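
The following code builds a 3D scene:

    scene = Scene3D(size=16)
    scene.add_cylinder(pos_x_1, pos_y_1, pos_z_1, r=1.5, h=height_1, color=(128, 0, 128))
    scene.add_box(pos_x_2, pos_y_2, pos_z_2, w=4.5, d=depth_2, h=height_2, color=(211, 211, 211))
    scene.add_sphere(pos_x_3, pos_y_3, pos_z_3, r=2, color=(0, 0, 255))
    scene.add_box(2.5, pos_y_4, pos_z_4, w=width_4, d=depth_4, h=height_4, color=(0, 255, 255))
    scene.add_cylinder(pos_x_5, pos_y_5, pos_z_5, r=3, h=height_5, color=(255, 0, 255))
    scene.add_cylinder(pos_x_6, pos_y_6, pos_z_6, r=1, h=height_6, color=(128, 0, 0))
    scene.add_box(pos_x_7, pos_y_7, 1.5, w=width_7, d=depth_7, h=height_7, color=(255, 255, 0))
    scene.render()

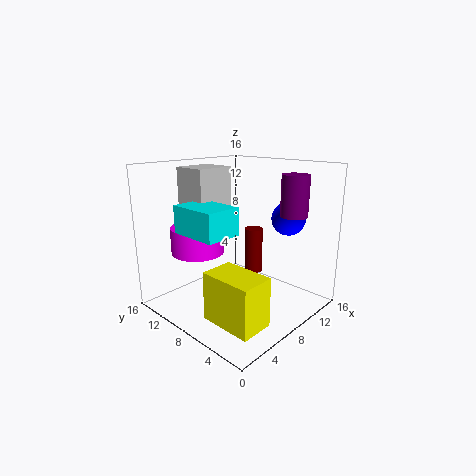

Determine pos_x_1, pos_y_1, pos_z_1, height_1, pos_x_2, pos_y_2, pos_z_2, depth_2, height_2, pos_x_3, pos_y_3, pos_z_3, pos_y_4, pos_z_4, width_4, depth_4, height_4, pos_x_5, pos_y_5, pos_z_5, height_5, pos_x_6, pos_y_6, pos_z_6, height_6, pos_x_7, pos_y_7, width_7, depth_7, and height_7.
pos_x_1 = 12; pos_y_1 = 3.5; pos_z_1 = 10.5; height_1 = 4.5; pos_x_2 = 5; pos_y_2 = 10.5; pos_z_2 = 11; depth_2 = 4; height_2 = 4.5; pos_x_3 = 14; pos_y_3 = 5.5; pos_z_3 = 9.5; pos_y_4 = 6.5; pos_z_4 = 9; width_4 = 4; depth_4 = 5.5; height_4 = 3; pos_x_5 = 5.5; pos_y_5 = 12; pos_z_5 = 6; height_5 = 3; pos_x_6 = 9.5; pos_y_6 = 7; pos_z_6 = 4; height_6 = 5; pos_x_7 = 1.5; pos_y_7 = 1; width_7 = 3.5; depth_7 = 5.5; height_7 = 5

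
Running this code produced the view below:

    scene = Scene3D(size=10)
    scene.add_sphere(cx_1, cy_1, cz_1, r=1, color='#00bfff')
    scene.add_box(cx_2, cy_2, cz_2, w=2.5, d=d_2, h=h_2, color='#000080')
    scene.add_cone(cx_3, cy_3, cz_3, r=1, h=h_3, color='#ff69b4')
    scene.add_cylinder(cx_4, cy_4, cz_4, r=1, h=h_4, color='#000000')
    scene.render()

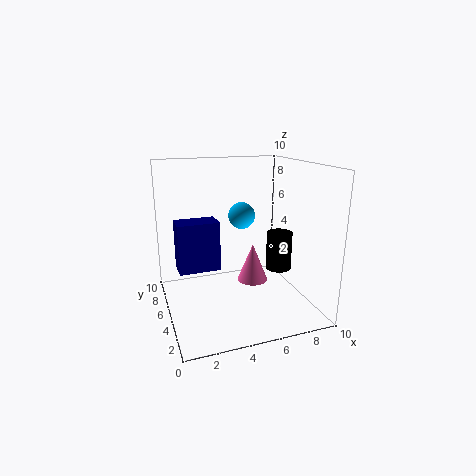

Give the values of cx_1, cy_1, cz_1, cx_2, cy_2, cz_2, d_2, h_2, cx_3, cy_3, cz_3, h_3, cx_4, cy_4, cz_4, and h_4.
cx_1 = 6, cy_1 = 7, cz_1 = 6, cx_2 = 0.5, cy_2 = 2.5, cz_2 = 4, d_2 = 1.5, h_2 = 3, cx_3 = 5.5, cy_3 = 3.5, cz_3 = 2.5, h_3 = 2.5, cx_4 = 9, cy_4 = 6.5, cz_4 = 1.5, h_4 = 3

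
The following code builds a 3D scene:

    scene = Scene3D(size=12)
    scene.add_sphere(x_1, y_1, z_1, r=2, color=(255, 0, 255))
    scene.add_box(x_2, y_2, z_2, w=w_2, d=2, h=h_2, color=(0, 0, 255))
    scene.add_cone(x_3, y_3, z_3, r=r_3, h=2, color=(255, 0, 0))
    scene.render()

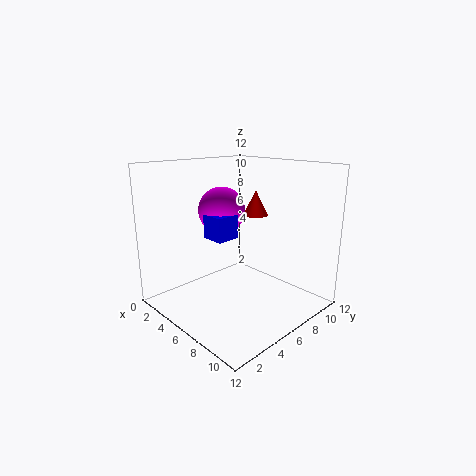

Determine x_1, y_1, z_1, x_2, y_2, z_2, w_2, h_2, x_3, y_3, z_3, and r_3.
x_1 = 4; y_1 = 6; z_1 = 8; x_2 = 4; y_2 = 4; z_2 = 6; w_2 = 2; h_2 = 2; x_3 = 7; y_3 = 7; z_3 = 8; r_3 = 1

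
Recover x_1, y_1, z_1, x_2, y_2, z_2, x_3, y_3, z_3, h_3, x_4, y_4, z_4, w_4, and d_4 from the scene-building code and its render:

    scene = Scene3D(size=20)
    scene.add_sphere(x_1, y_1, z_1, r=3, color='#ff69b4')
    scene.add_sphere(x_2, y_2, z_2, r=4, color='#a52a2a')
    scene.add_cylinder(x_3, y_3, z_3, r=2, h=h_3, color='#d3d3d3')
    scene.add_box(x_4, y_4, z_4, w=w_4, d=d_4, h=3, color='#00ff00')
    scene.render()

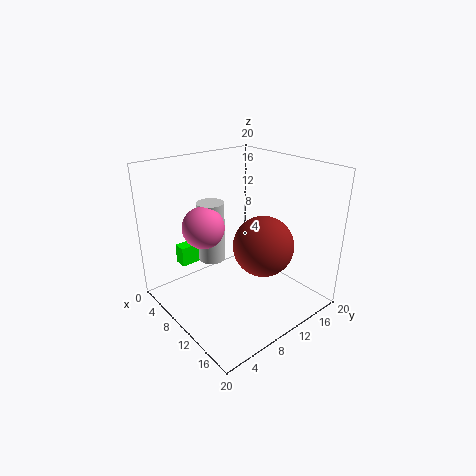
x_1 = 6; y_1 = 7; z_1 = 11; x_2 = 14; y_2 = 11; z_2 = 10; x_3 = 5; y_3 = 9; z_3 = 5; h_3 = 9; x_4 = 1; y_4 = 5; z_4 = 4; w_4 = 2; d_4 = 4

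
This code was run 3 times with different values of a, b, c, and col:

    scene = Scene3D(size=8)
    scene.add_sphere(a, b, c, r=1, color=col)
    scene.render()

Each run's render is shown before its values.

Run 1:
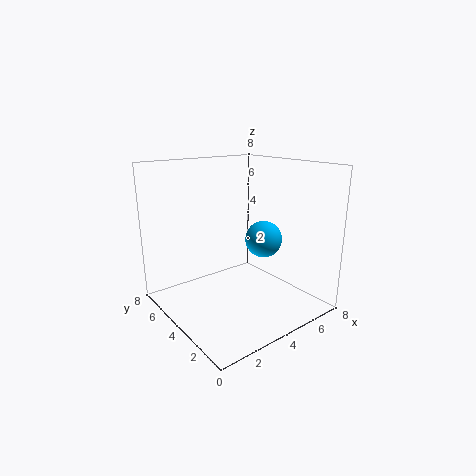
a = 5, b = 3, c = 4, col = 'deepskyblue'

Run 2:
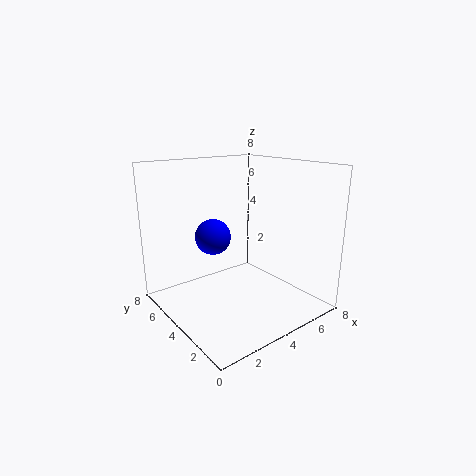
a = 3, b = 5, c = 4, col = 'blue'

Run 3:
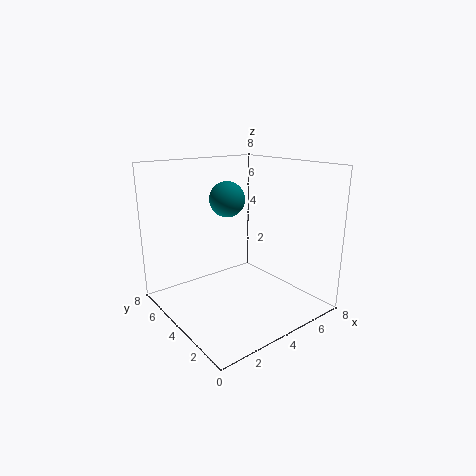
a = 4, b = 5, c = 6, col = 'teal'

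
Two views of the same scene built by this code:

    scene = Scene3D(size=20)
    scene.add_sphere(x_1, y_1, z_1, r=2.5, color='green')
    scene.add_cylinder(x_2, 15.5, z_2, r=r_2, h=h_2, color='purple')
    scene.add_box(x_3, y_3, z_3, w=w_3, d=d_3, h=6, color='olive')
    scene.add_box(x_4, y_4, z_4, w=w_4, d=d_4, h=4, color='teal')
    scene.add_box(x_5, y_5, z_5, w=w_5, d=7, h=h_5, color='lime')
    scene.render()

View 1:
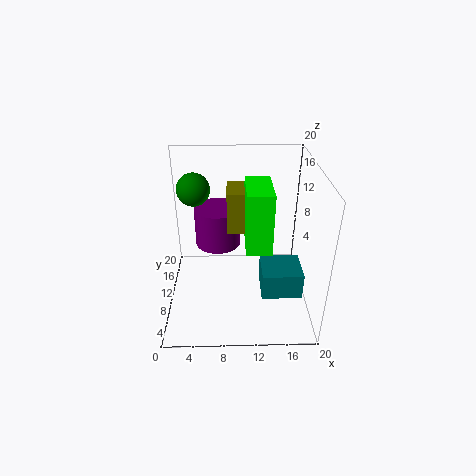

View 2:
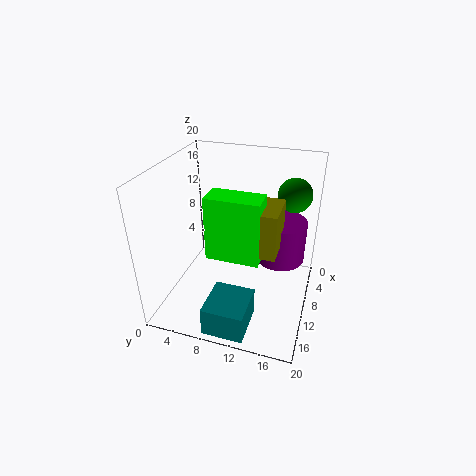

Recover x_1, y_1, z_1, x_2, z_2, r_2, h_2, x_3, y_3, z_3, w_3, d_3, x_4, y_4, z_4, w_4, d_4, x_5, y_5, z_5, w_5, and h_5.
x_1 = 3.5
y_1 = 16.5
z_1 = 14.5
x_2 = 7
z_2 = 6
r_2 = 3.5
h_2 = 6
x_3 = 8.5
y_3 = 11
z_3 = 10
w_3 = 5.5
d_3 = 5
x_4 = 13.5
y_4 = 8
z_4 = 0.5
w_4 = 6
d_4 = 5.5
x_5 = 11
y_5 = 7
z_5 = 9
w_5 = 3.5
h_5 = 8.5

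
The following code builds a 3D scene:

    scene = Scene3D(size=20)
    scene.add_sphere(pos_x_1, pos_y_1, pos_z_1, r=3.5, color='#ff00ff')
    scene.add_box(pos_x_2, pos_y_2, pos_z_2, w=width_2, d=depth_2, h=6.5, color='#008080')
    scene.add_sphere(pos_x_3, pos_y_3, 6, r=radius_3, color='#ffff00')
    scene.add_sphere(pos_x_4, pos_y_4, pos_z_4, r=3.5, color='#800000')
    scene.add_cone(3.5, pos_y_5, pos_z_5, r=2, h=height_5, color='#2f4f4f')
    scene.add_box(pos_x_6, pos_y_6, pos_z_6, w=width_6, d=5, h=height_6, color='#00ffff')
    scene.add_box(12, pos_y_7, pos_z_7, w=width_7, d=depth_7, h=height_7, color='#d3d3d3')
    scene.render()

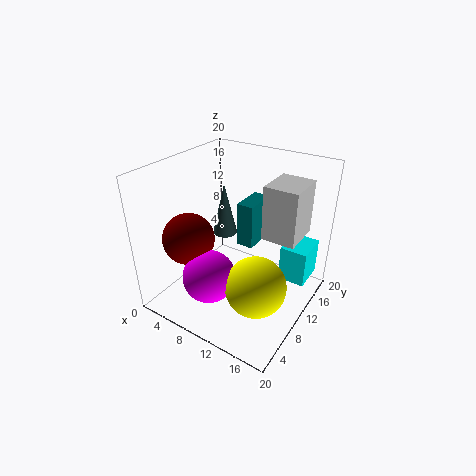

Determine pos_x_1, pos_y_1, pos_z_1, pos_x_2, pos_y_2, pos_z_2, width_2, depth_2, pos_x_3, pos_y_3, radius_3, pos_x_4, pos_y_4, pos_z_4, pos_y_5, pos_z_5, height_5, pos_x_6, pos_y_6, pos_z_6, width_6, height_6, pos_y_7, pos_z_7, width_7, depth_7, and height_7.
pos_x_1 = 9, pos_y_1 = 4.5, pos_z_1 = 6.5, pos_x_2 = 8.5, pos_y_2 = 12, pos_z_2 = 7.5, width_2 = 2.5, depth_2 = 5, pos_x_3 = 15, pos_y_3 = 6.5, radius_3 = 4, pos_x_4 = 5, pos_y_4 = 5.5, pos_z_4 = 10.5, pos_y_5 = 16, pos_z_5 = 6, height_5 = 8.5, pos_x_6 = 14.5, pos_y_6 = 14.5, pos_z_6 = 2, width_6 = 4, height_6 = 5.5, pos_y_7 = 13, pos_z_7 = 9, width_7 = 5, depth_7 = 6, height_7 = 8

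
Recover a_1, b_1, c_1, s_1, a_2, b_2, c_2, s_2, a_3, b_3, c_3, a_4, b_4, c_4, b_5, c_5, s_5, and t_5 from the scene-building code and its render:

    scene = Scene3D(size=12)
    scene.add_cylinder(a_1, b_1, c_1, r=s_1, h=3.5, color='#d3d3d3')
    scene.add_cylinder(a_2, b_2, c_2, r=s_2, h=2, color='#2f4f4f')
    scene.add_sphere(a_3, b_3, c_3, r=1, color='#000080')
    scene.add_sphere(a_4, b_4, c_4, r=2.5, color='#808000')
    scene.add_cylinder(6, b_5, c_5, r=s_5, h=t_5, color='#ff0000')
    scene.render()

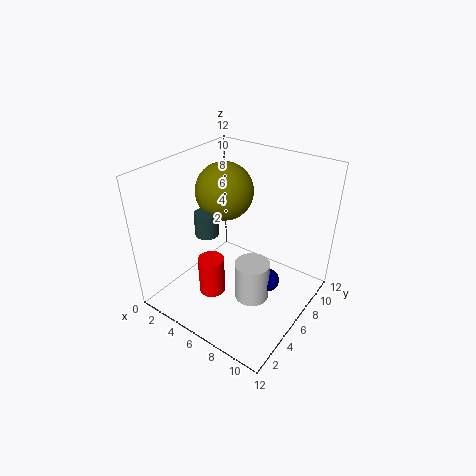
a_1 = 7.5, b_1 = 6, c_1 = 0.5, s_1 = 1.5, a_2 = 3.5, b_2 = 5, c_2 = 6, s_2 = 1, a_3 = 8.5, b_3 = 7, c_3 = 2, a_4 = 3.5, b_4 = 7.5, c_4 = 9, b_5 = 2.5, c_5 = 3, s_5 = 1, t_5 = 3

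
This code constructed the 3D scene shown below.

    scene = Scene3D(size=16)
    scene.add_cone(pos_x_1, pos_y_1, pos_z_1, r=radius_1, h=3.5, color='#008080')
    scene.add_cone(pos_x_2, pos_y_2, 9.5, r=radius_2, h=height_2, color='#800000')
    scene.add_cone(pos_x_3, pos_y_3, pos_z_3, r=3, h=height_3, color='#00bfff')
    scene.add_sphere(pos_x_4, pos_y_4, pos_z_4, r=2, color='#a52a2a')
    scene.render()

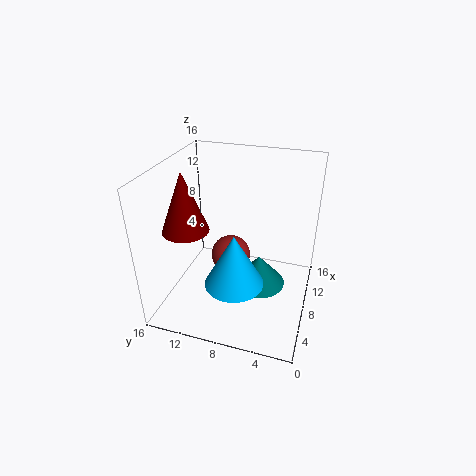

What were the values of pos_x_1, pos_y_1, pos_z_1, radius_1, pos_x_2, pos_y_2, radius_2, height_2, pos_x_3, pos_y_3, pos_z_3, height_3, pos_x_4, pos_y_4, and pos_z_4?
pos_x_1 = 8, pos_y_1 = 5.5, pos_z_1 = 2.5, radius_1 = 3, pos_x_2 = 5.5, pos_y_2 = 13, radius_2 = 2.5, height_2 = 6.5, pos_x_3 = 3.5, pos_y_3 = 7, pos_z_3 = 5.5, height_3 = 5.5, pos_x_4 = 5.5, pos_y_4 = 8, pos_z_4 = 7.5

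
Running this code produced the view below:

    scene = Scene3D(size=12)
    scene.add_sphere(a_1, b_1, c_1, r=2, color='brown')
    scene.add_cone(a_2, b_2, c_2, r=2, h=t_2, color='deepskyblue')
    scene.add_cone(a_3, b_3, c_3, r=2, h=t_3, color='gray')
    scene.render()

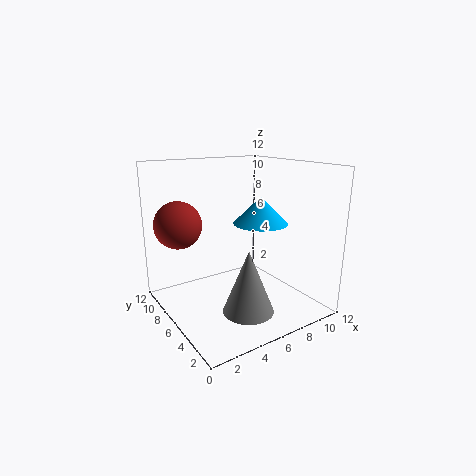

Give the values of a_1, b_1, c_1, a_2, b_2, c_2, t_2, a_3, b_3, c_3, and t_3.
a_1 = 2, b_1 = 9, c_1 = 7, a_2 = 6, b_2 = 3, c_2 = 8, t_2 = 2, a_3 = 5, b_3 = 3, c_3 = 1, t_3 = 5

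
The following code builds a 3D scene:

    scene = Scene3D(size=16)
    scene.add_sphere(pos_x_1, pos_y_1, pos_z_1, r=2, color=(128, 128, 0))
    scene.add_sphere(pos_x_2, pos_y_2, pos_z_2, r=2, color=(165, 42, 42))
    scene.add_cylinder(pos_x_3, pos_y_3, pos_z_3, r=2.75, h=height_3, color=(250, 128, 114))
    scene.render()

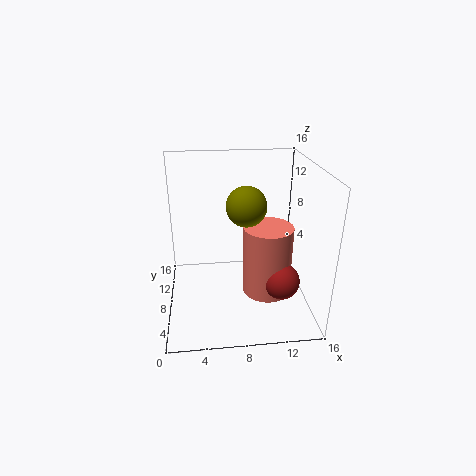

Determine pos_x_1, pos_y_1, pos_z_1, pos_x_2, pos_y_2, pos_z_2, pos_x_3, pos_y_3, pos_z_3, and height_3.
pos_x_1 = 8.5, pos_y_1 = 5.25, pos_z_1 = 12.75, pos_x_2 = 12.5, pos_y_2 = 5.25, pos_z_2 = 3.75, pos_x_3 = 11.25, pos_y_3 = 7.25, pos_z_3 = 1.5, height_3 = 8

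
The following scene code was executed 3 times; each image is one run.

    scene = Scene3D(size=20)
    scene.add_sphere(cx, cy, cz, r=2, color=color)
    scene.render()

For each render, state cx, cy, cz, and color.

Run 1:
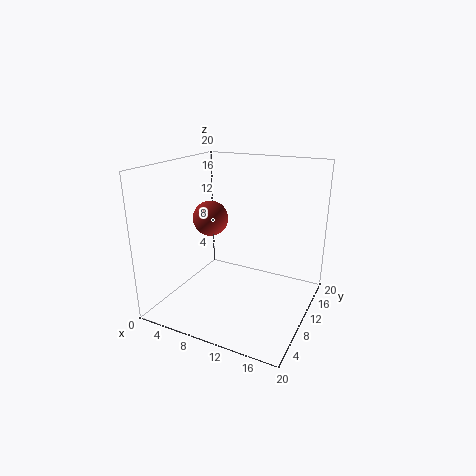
cx = 10, cy = 3, cz = 15, color = 'brown'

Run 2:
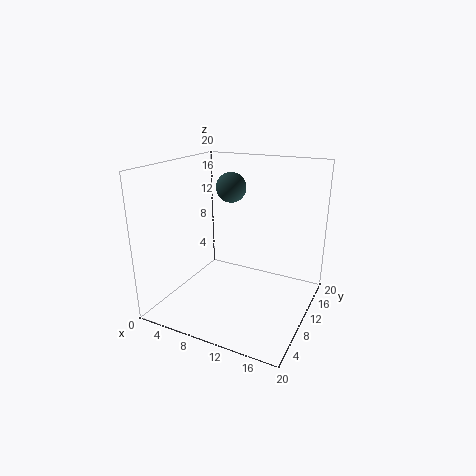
cx = 9, cy = 10, cz = 17, color = 'darkslategray'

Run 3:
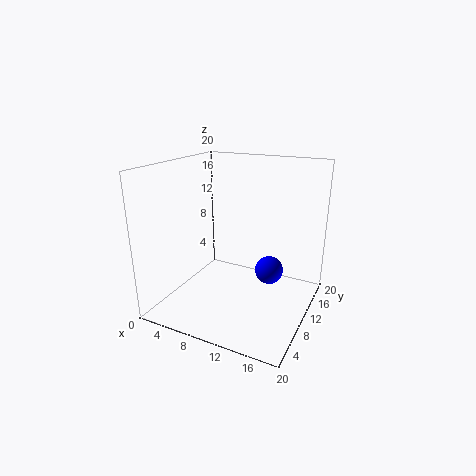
cx = 14, cy = 12, cz = 5, color = 'blue'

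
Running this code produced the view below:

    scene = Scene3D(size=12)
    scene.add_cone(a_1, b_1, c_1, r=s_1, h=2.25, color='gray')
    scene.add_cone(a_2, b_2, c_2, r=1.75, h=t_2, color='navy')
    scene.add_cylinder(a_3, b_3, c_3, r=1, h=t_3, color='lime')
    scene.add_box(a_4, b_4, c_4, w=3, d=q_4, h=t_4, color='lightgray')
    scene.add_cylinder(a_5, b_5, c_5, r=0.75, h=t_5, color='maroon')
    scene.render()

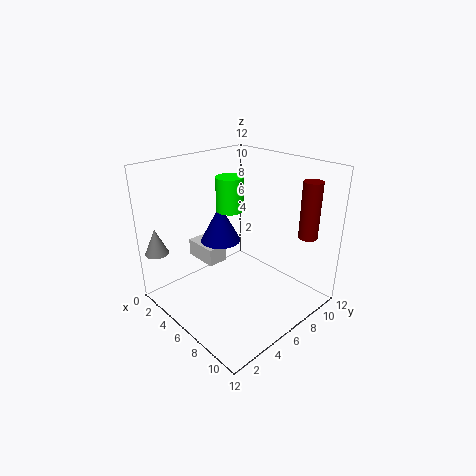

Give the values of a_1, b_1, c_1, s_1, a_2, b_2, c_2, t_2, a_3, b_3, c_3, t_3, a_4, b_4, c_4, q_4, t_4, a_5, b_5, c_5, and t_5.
a_1 = 1.25, b_1 = 1, c_1 = 4.5, s_1 = 1, a_2 = 3.75, b_2 = 6, c_2 = 5, t_2 = 3.25, a_3 = 7, b_3 = 4.25, c_3 = 9.25, t_3 = 2.5, a_4 = 1.75, b_4 = 4, c_4 = 3.5, q_4 = 1.75, t_4 = 1.5, a_5 = 10.75, b_5 = 9, c_5 = 6.75, t_5 = 4.5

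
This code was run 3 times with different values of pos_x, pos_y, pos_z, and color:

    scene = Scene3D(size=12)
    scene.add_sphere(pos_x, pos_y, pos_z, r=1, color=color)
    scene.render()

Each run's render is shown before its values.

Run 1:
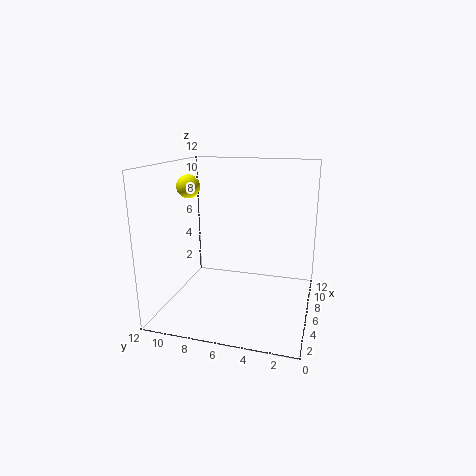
pos_x = 6.5; pos_y = 10.5; pos_z = 10; color = 'yellow'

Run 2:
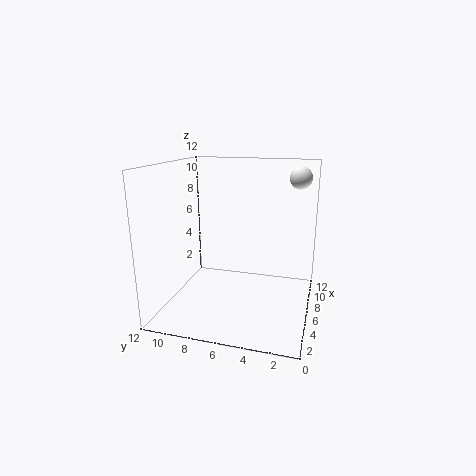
pos_x = 10.5; pos_y = 1.5; pos_z = 10.5; color = 'white'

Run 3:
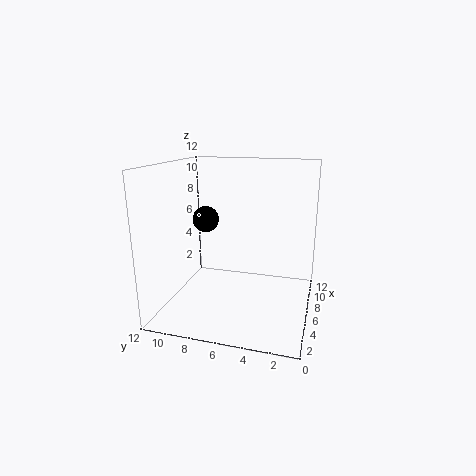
pos_x = 4; pos_y = 8; pos_z = 8; color = 'black'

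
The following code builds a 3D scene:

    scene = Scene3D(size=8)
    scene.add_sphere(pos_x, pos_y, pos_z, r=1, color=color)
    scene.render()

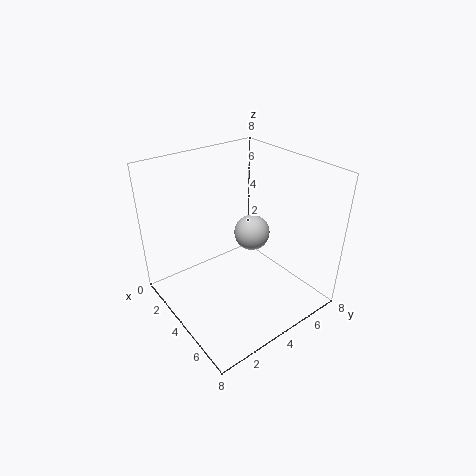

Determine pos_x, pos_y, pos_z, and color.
pos_x = 4
pos_y = 5
pos_z = 4
color = 'lightgray'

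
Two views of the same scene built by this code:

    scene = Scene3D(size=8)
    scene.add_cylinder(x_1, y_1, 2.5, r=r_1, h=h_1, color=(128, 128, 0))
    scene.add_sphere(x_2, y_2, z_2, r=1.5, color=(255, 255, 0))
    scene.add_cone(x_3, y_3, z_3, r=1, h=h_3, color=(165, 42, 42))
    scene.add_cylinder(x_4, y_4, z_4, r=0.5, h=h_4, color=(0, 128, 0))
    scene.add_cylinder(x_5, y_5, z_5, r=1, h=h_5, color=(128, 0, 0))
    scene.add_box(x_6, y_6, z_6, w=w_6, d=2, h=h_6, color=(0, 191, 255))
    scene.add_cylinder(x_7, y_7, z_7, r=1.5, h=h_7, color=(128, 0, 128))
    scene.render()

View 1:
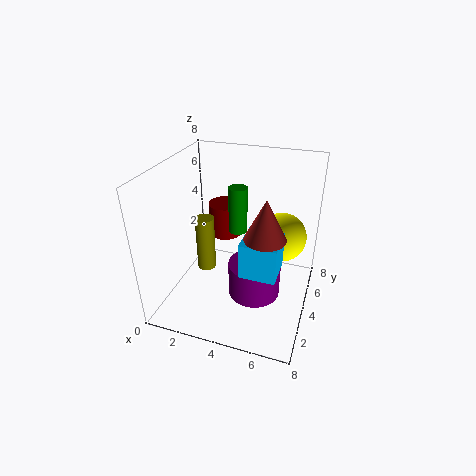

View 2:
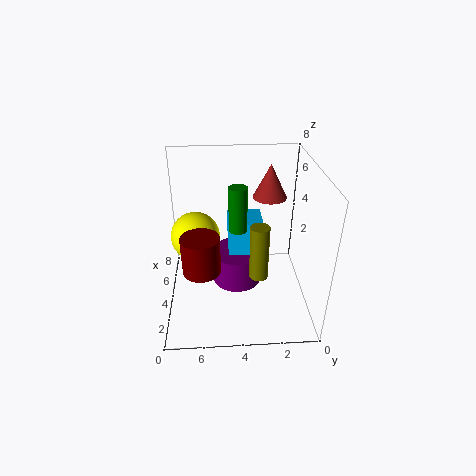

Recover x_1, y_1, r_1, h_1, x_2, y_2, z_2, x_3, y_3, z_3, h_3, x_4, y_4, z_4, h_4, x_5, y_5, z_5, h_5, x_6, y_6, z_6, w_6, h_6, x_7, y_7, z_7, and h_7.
x_1 = 2.5, y_1 = 3, r_1 = 0.5, h_1 = 3, x_2 = 6, y_2 = 6.5, z_2 = 3, x_3 = 6, y_3 = 2, z_3 = 5.5, h_3 = 2, x_4 = 4, y_4 = 4, z_4 = 4.5, h_4 = 2.5, x_5 = 2.5, y_5 = 6, z_5 = 3, h_5 = 2, x_6 = 4.5, y_6 = 2.5, z_6 = 2.5, w_6 = 2, h_6 = 2, x_7 = 5, y_7 = 4, z_7 = 0.5, h_7 = 2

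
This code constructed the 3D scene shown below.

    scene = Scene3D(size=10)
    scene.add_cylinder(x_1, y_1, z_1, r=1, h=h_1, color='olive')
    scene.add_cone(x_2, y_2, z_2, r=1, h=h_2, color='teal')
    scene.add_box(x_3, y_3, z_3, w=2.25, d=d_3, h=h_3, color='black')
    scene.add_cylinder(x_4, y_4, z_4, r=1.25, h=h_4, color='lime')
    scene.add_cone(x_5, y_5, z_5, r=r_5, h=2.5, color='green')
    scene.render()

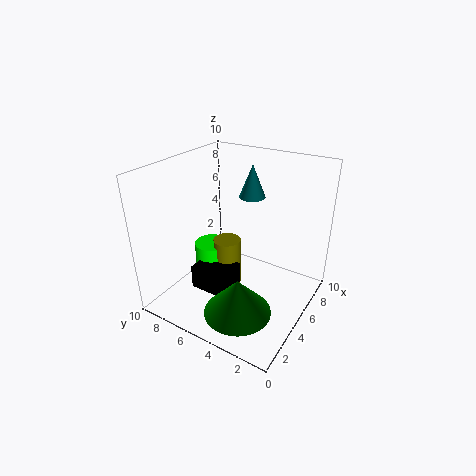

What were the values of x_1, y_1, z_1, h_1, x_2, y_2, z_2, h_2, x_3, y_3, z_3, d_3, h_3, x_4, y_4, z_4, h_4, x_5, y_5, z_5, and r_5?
x_1 = 5.5, y_1 = 6.25, z_1 = 0.5, h_1 = 3.75, x_2 = 8.25, y_2 = 5.75, z_2 = 6.75, h_2 = 2.5, x_3 = 3, y_3 = 5, z_3 = 1, d_3 = 2.75, h_3 = 1.75, x_4 = 5.25, y_4 = 7.5, z_4 = 1.25, h_4 = 2.5, x_5 = 2.5, y_5 = 3.5, z_5 = 1, r_5 = 2.25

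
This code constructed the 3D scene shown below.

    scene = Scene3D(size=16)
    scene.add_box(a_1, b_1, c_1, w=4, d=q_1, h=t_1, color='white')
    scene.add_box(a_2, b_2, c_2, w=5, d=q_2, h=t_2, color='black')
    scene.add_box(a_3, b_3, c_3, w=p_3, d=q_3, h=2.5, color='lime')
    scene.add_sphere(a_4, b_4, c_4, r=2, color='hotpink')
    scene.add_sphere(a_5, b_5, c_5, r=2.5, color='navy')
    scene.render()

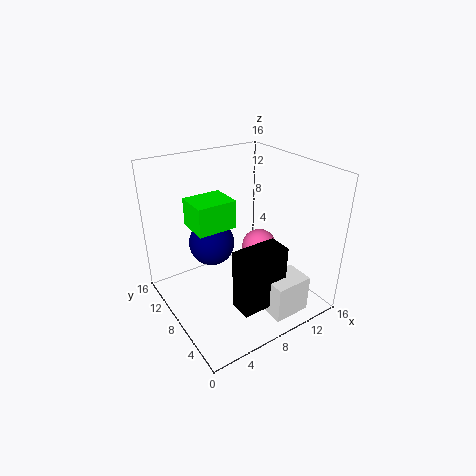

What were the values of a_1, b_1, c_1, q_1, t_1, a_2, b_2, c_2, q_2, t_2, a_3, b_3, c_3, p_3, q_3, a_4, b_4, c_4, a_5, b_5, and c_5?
a_1 = 8, b_1 = 0.5, c_1 = 1.5, q_1 = 3, t_1 = 4, a_2 = 5, b_2 = 2, c_2 = 2.5, q_2 = 2.5, t_2 = 6.5, a_3 = 1, b_3 = 3, c_3 = 12.5, p_3 = 3.5, q_3 = 3, a_4 = 11, b_4 = 8, c_4 = 6, a_5 = 5.5, b_5 = 9.5, c_5 = 7.5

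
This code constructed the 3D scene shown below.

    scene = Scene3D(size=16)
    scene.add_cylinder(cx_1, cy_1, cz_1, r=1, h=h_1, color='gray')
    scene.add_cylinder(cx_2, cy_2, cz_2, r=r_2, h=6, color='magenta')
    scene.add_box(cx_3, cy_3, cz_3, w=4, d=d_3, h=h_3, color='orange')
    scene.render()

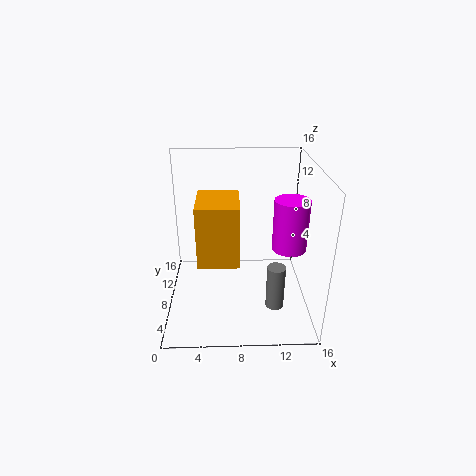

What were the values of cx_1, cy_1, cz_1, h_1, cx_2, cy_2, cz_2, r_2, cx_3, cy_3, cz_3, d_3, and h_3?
cx_1 = 12
cy_1 = 5
cz_1 = 1
h_1 = 5
cx_2 = 14
cy_2 = 9
cz_2 = 6
r_2 = 2
cx_3 = 4
cy_3 = 2
cz_3 = 8
d_3 = 5
h_3 = 6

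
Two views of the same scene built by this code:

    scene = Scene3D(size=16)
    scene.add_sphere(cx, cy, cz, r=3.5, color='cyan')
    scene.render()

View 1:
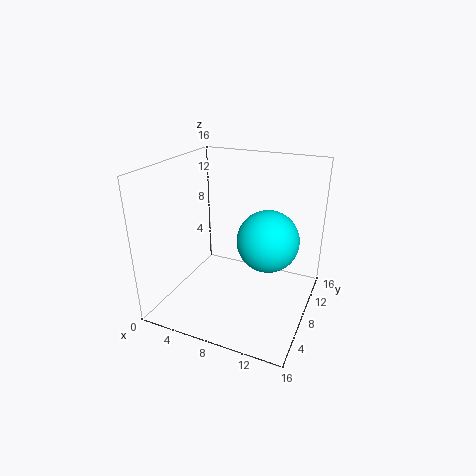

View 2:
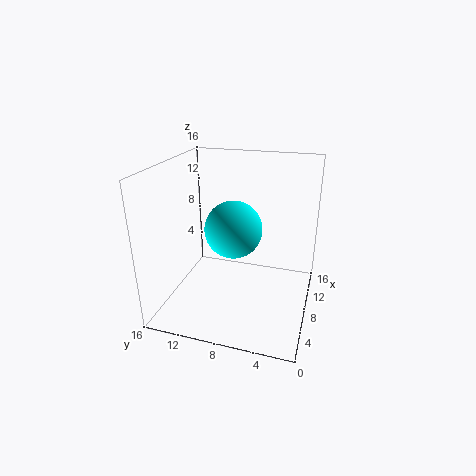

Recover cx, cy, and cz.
cx = 11
cy = 9.5
cz = 7.5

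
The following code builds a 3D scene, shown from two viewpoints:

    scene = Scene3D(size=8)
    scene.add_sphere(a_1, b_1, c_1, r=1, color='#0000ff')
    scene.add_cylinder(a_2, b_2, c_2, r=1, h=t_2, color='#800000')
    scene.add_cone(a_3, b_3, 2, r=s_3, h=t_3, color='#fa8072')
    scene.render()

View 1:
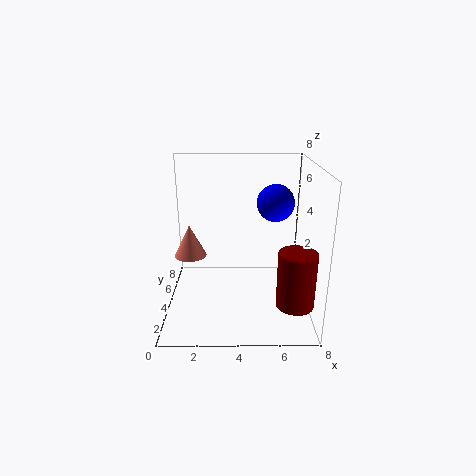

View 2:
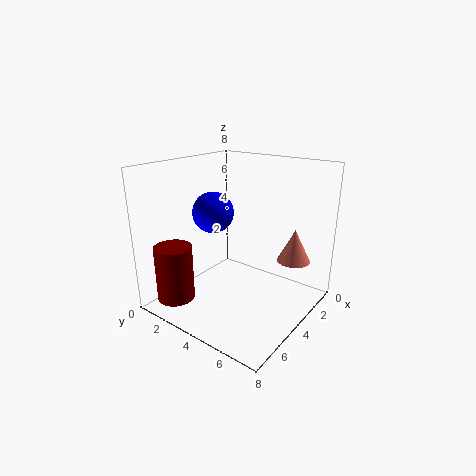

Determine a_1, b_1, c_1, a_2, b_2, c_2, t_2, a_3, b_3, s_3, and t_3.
a_1 = 6
b_1 = 4
c_1 = 6
a_2 = 7
b_2 = 2
c_2 = 1
t_2 = 3
a_3 = 1
b_3 = 6
s_3 = 1
t_3 = 2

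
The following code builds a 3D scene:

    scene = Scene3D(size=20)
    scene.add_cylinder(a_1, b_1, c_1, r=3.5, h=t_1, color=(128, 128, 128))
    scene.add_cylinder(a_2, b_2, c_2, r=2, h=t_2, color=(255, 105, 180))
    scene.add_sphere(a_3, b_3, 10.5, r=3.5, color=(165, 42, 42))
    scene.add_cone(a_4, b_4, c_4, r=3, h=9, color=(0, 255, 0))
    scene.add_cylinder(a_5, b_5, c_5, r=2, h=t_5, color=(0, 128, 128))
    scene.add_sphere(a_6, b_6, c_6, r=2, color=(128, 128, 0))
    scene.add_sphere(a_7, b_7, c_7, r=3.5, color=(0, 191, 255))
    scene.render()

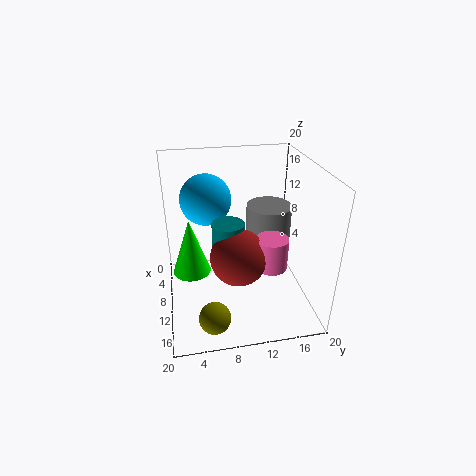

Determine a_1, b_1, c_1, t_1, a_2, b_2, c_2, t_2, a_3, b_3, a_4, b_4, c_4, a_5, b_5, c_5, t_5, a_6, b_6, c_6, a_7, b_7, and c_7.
a_1 = 4.5; b_1 = 16; c_1 = 3; t_1 = 9; a_2 = 16; b_2 = 13; c_2 = 9; t_2 = 4; a_3 = 15.5; b_3 = 9; a_4 = 4.5; b_4 = 3.5; c_4 = 1.5; a_5 = 14; b_5 = 8; c_5 = 9.5; t_5 = 5; a_6 = 18; b_6 = 5.5; c_6 = 3.5; a_7 = 7.5; b_7 = 6; c_7 = 15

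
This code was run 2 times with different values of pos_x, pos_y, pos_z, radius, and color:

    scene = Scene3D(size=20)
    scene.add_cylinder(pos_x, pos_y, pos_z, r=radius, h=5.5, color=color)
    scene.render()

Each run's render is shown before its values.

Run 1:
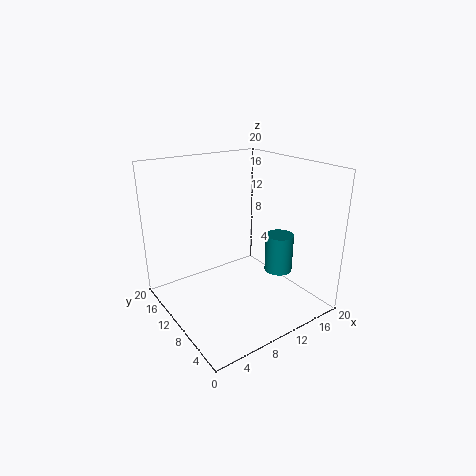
pos_x = 15.5
pos_y = 7.5
pos_z = 4.5
radius = 2
color = 'teal'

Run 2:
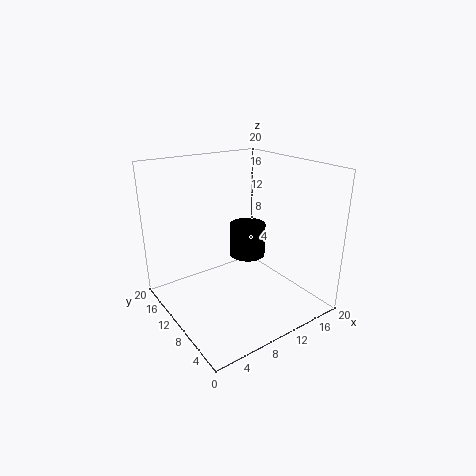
pos_x = 16.5
pos_y = 16.5
pos_z = 3
radius = 3
color = 'black'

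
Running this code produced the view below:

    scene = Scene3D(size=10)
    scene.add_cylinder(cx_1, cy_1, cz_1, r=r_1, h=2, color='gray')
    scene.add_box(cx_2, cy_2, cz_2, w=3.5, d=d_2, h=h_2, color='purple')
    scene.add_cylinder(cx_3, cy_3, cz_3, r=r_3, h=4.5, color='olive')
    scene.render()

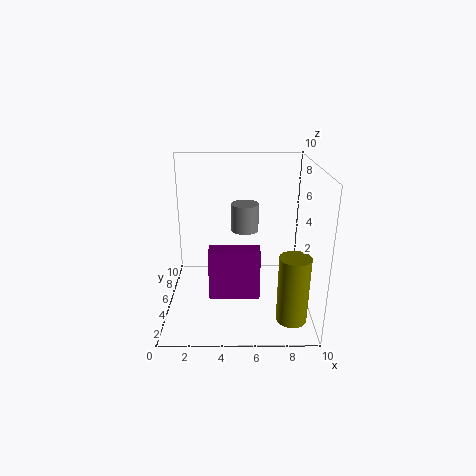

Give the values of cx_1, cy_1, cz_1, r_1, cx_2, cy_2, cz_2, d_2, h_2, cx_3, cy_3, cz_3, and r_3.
cx_1 = 5.5
cy_1 = 6.5
cz_1 = 5
r_1 = 1
cx_2 = 3
cy_2 = 3.5
cz_2 = 1
d_2 = 1.5
h_2 = 3.5
cx_3 = 8.5
cy_3 = 2
cz_3 = 0.5
r_3 = 1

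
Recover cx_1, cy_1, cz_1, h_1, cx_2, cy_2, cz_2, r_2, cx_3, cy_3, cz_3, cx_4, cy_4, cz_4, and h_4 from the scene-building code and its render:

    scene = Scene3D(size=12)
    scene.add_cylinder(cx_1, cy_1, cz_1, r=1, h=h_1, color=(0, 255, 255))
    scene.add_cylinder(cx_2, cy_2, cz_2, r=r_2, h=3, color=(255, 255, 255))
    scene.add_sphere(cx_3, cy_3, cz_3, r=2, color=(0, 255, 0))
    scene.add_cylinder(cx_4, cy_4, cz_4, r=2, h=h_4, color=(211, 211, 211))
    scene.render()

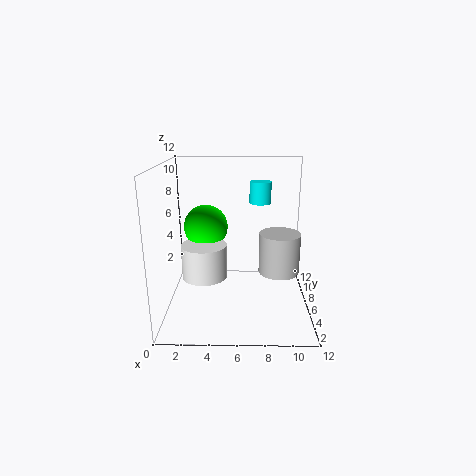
cx_1 = 8
cy_1 = 10
cz_1 = 8
h_1 = 2
cx_2 = 3
cy_2 = 7
cz_2 = 2
r_2 = 2
cx_3 = 3
cy_3 = 9
cz_3 = 6
cx_4 = 10
cy_4 = 10
cz_4 = 1
h_4 = 4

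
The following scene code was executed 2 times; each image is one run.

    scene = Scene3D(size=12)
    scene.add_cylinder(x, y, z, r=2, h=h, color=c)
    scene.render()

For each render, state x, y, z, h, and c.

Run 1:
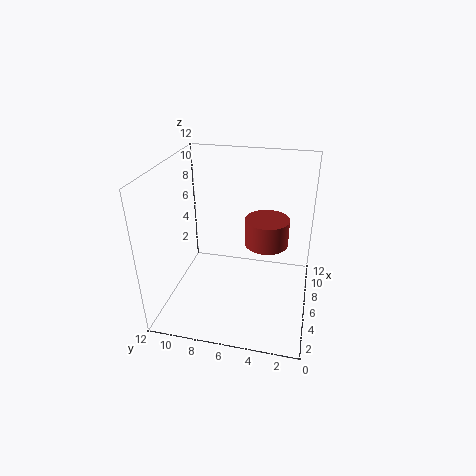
x = 9
y = 4
z = 4
h = 2.5
c = 'brown'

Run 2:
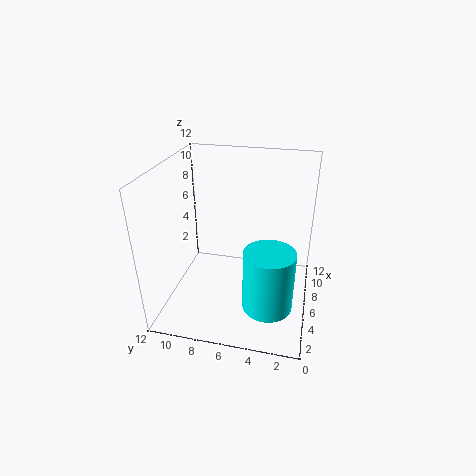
x = 3.5
y = 3
z = 1.5
h = 5
c = 'cyan'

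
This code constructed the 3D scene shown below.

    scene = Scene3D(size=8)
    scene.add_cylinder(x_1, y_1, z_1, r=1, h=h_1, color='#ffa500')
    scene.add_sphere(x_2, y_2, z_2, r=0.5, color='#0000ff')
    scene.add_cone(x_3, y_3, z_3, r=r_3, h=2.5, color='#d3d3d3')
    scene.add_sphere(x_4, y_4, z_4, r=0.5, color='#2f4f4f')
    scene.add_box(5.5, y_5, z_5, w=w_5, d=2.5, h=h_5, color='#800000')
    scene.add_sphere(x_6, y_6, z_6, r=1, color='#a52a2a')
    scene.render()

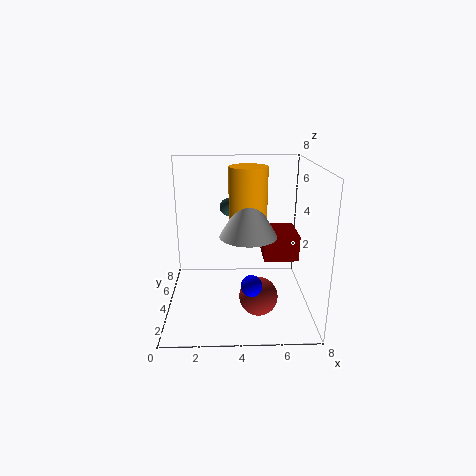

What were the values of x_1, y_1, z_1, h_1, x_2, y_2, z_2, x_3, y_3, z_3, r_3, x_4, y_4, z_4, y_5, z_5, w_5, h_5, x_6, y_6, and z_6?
x_1 = 4.5; y_1 = 3.5; z_1 = 5; h_1 = 3; x_2 = 4.5; y_2 = 0.5; z_2 = 3; x_3 = 4.5; y_3 = 3; z_3 = 4.5; r_3 = 1.5; x_4 = 3.5; y_4 = 5; z_4 = 5.5; y_5 = 4; z_5 = 2.5; w_5 = 2; h_5 = 1.5; x_6 = 5; y_6 = 2; z_6 = 1.5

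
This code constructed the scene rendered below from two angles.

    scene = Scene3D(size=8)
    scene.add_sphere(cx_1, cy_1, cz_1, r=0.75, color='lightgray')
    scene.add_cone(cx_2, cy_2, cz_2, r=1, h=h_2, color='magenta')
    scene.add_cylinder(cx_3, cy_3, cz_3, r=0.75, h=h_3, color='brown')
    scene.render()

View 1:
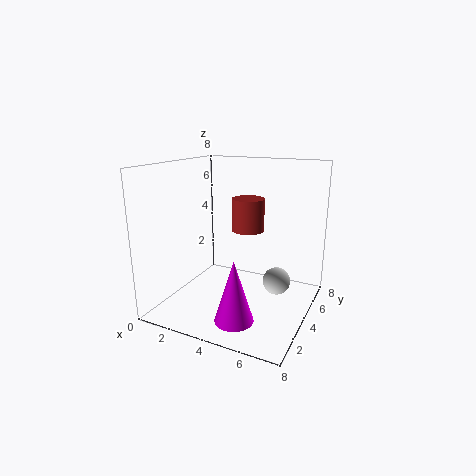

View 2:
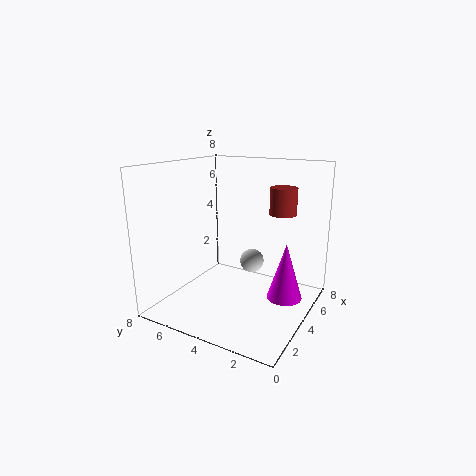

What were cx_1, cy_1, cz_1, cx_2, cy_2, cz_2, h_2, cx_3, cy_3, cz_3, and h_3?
cx_1 = 6.25; cy_1 = 4.25; cz_1 = 1.75; cx_2 = 5; cy_2 = 1.5; cz_2 = 0.5; h_2 = 3.25; cx_3 = 5.5; cy_3 = 2; cz_3 = 5.25; h_3 = 1.5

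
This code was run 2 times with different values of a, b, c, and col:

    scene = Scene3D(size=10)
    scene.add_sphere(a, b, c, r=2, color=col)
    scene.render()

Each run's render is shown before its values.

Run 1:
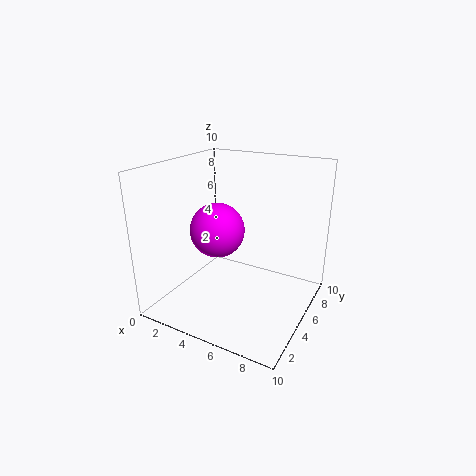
a = 3
b = 5.5
c = 5
col = 'magenta'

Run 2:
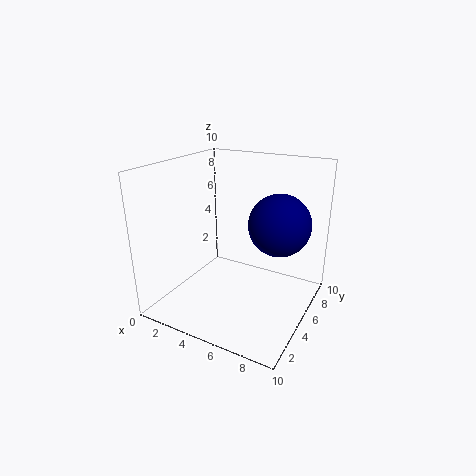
a = 8
b = 5
c = 6.5
col = 'navy'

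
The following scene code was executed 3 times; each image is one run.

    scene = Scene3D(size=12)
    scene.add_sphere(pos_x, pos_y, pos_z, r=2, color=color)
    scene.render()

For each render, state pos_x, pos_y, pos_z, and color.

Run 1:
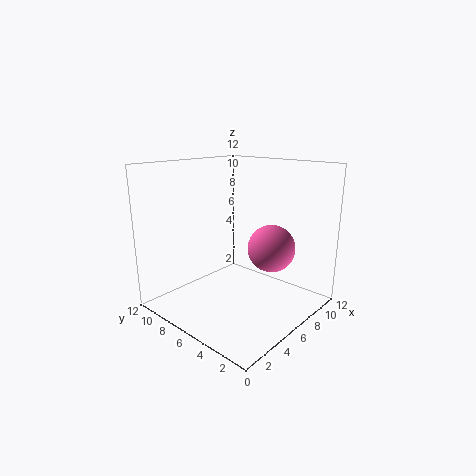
pos_x = 8, pos_y = 4, pos_z = 5, color = 'hotpink'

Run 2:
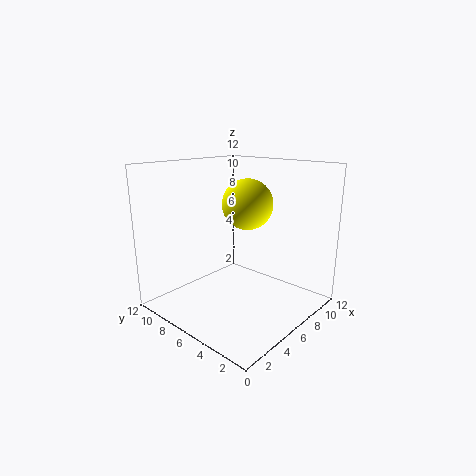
pos_x = 6, pos_y = 5, pos_z = 9, color = 'yellow'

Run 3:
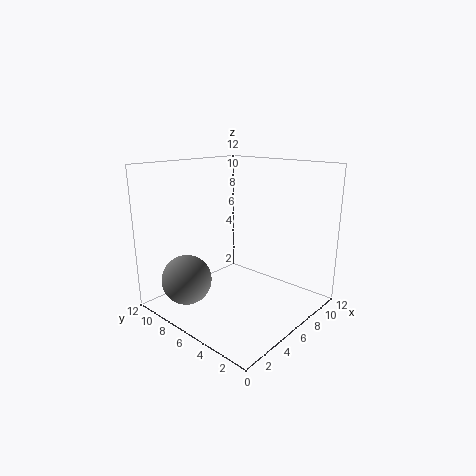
pos_x = 2, pos_y = 8, pos_z = 3, color = 'gray'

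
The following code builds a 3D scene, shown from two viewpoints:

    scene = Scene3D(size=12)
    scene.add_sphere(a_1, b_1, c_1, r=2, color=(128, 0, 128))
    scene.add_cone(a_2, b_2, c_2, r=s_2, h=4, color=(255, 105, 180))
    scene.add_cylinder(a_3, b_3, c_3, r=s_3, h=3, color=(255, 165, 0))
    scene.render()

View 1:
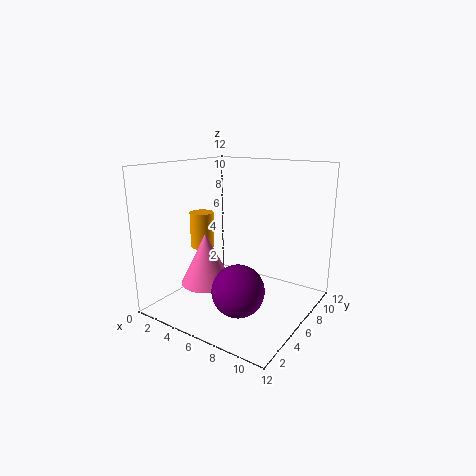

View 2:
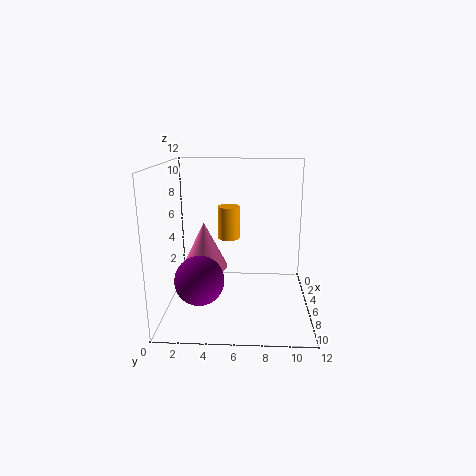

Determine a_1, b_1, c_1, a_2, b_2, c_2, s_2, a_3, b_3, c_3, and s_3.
a_1 = 8
b_1 = 3
c_1 = 3
a_2 = 5
b_2 = 3
c_2 = 3
s_2 = 2
a_3 = 3
b_3 = 5
c_3 = 5
s_3 = 1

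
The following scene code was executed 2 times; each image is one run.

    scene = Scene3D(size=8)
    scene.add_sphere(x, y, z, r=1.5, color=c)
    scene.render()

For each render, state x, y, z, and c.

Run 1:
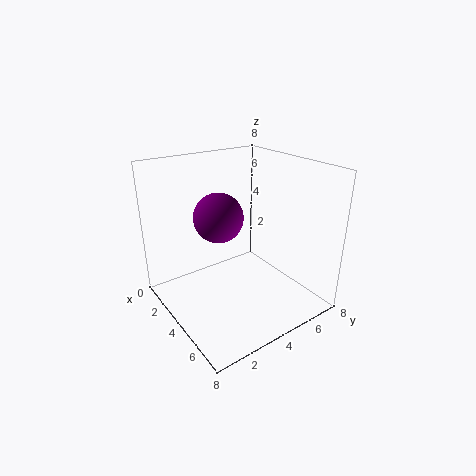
x = 2
y = 4
z = 4.5
c = 'purple'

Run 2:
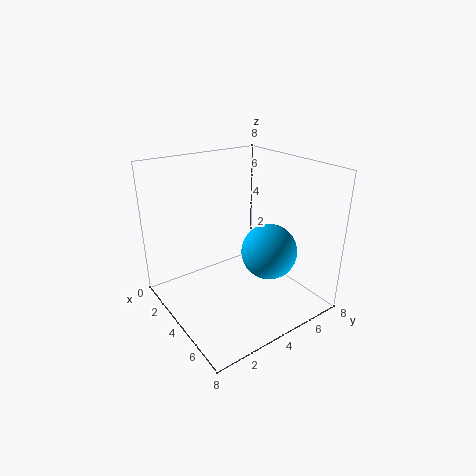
x = 5.5
y = 5
z = 3.5
c = 'deepskyblue'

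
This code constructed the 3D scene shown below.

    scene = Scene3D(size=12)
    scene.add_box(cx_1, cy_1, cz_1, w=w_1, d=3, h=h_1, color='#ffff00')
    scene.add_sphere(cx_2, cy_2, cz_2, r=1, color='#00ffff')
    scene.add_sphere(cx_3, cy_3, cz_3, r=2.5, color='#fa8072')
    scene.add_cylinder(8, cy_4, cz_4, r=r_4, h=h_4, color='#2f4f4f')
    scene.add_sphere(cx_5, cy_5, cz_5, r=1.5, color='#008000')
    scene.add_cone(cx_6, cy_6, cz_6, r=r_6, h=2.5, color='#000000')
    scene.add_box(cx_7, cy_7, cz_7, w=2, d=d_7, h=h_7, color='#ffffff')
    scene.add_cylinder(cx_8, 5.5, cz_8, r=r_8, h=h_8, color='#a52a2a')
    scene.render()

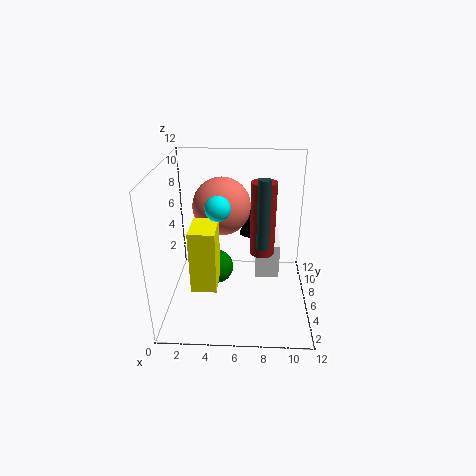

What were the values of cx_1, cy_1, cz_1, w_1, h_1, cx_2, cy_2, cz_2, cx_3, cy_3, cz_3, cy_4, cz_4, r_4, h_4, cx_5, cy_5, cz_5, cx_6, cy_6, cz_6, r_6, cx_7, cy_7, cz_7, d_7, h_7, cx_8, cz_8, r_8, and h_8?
cx_1 = 2.5
cy_1 = 2.5
cz_1 = 3
w_1 = 2
h_1 = 5
cx_2 = 4.5
cy_2 = 5
cz_2 = 9
cx_3 = 4.5
cy_3 = 8
cz_3 = 8
cy_4 = 4.5
cz_4 = 6
r_4 = 0.5
h_4 = 5.5
cx_5 = 4
cy_5 = 7
cz_5 = 2.5
cx_6 = 7
cy_6 = 9
cz_6 = 5
r_6 = 1
cx_7 = 7.5
cy_7 = 5.5
cz_7 = 2.5
d_7 = 3.5
h_7 = 3
cx_8 = 8
cz_8 = 5
r_8 = 1
h_8 = 6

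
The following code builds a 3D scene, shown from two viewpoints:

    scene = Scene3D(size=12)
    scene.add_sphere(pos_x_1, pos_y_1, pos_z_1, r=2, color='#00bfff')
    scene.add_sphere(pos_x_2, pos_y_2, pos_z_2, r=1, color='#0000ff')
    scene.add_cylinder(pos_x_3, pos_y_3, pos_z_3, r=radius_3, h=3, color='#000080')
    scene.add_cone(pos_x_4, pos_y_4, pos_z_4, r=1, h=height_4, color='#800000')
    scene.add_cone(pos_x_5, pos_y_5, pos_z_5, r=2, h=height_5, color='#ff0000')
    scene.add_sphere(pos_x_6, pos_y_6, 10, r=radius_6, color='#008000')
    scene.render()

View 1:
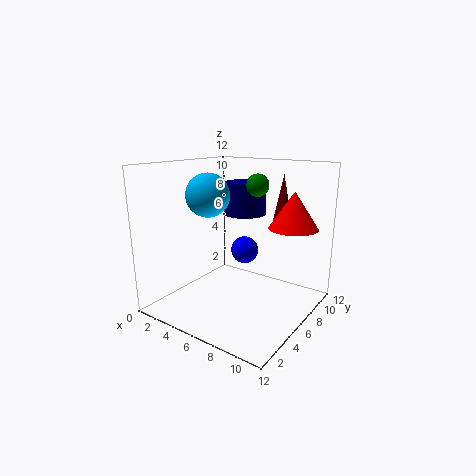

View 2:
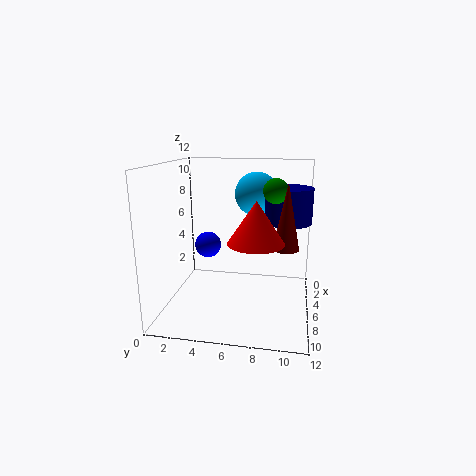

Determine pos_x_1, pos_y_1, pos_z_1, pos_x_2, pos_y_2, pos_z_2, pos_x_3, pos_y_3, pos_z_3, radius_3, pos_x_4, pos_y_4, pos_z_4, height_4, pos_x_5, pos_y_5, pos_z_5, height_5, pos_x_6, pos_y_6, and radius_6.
pos_x_1 = 2; pos_y_1 = 7; pos_z_1 = 9; pos_x_2 = 8; pos_y_2 = 4; pos_z_2 = 6; pos_x_3 = 4; pos_y_3 = 10; pos_z_3 = 7; radius_3 = 2; pos_x_4 = 8; pos_y_4 = 10; pos_z_4 = 6; height_4 = 5; pos_x_5 = 10; pos_y_5 = 8; pos_z_5 = 7; height_5 = 3; pos_x_6 = 6; pos_y_6 = 9; radius_6 = 1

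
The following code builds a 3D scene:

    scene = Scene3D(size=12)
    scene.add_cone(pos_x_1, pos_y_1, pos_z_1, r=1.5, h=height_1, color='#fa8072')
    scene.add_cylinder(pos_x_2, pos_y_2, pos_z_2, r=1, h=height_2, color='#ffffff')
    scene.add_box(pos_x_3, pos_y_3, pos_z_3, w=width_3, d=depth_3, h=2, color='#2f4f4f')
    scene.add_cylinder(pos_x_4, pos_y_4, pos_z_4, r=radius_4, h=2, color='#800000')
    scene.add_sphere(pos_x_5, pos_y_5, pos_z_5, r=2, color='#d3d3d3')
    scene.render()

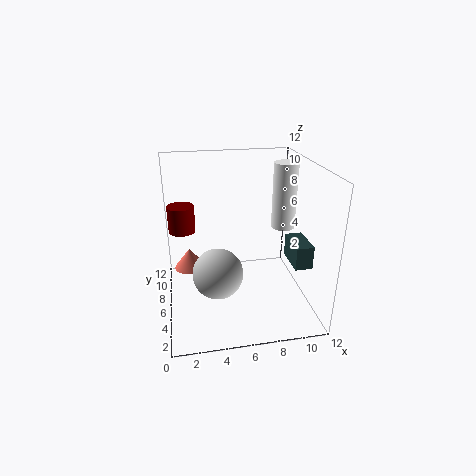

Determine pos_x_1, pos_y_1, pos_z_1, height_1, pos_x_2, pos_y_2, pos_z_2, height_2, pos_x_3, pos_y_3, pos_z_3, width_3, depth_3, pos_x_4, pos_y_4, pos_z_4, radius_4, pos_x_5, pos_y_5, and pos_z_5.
pos_x_1 = 2
pos_y_1 = 10.5
pos_z_1 = 1
height_1 = 2
pos_x_2 = 10
pos_y_2 = 6.5
pos_z_2 = 6.5
height_2 = 5.5
pos_x_3 = 10.5
pos_y_3 = 4
pos_z_3 = 3.5
width_3 = 1.5
depth_3 = 3
pos_x_4 = 1.5
pos_y_4 = 5
pos_z_4 = 7.5
radius_4 = 1
pos_x_5 = 4
pos_y_5 = 4
pos_z_5 = 4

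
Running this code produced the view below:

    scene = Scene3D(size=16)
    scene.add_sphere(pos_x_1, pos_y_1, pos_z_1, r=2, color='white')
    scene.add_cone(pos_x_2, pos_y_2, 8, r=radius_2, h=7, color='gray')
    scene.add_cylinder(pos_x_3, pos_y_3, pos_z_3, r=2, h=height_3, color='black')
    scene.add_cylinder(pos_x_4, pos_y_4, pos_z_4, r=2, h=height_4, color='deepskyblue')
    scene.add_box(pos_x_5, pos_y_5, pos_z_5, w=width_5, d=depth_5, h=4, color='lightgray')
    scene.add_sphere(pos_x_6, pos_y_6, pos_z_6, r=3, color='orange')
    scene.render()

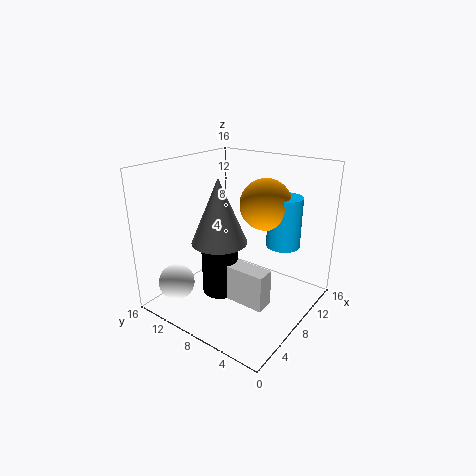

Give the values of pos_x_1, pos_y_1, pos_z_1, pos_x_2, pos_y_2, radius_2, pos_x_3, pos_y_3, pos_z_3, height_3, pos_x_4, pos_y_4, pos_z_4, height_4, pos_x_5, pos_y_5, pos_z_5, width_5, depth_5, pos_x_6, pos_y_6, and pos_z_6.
pos_x_1 = 3; pos_y_1 = 13; pos_z_1 = 3; pos_x_2 = 6; pos_y_2 = 9; radius_2 = 3; pos_x_3 = 6; pos_y_3 = 9; pos_z_3 = 2; height_3 = 7; pos_x_4 = 13; pos_y_4 = 5; pos_z_4 = 6; height_4 = 6; pos_x_5 = 5; pos_y_5 = 3; pos_z_5 = 2; width_5 = 2; depth_5 = 5; pos_x_6 = 12; pos_y_6 = 7; pos_z_6 = 11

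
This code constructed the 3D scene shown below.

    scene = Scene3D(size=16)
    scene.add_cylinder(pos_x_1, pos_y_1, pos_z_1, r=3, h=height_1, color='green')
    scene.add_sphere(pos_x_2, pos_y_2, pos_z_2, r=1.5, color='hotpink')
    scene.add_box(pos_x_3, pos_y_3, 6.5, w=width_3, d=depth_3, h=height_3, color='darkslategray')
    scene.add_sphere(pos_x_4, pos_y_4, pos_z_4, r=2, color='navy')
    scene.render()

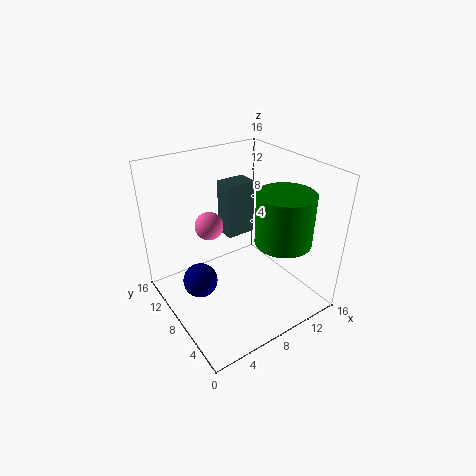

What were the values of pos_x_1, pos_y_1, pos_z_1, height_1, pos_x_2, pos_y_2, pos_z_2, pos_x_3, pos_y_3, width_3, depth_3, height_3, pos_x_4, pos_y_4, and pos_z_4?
pos_x_1 = 11; pos_y_1 = 4; pos_z_1 = 8.5; height_1 = 5.5; pos_x_2 = 5; pos_y_2 = 9; pos_z_2 = 10; pos_x_3 = 8.5; pos_y_3 = 10.5; width_3 = 3.5; depth_3 = 2.5; height_3 = 6.5; pos_x_4 = 4; pos_y_4 = 10; pos_z_4 = 2.5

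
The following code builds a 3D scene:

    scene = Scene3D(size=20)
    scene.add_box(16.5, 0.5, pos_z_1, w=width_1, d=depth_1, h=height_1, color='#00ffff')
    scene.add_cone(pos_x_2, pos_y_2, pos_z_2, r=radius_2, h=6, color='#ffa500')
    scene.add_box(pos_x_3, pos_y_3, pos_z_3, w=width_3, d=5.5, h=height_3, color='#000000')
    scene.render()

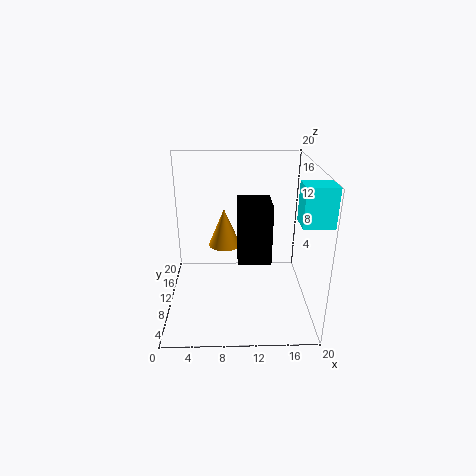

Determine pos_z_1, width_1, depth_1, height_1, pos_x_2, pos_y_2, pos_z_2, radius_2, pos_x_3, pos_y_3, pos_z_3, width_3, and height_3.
pos_z_1 = 15.5
width_1 = 3.5
depth_1 = 3
height_1 = 4.5
pos_x_2 = 8
pos_y_2 = 16
pos_z_2 = 6
radius_2 = 2.5
pos_x_3 = 10
pos_y_3 = 11
pos_z_3 = 5
width_3 = 5
height_3 = 9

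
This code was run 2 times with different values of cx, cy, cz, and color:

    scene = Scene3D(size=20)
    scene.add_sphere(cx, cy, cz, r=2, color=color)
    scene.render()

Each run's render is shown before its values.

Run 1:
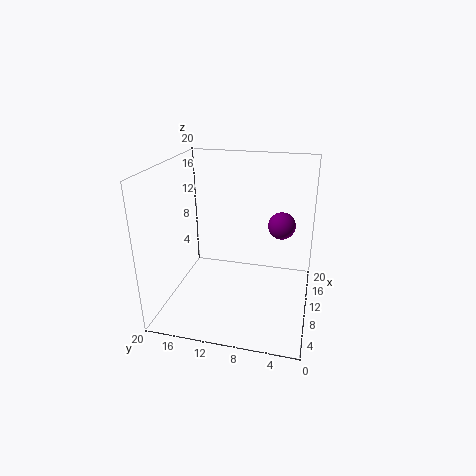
cx = 14.5; cy = 4.5; cz = 10.5; color = 'purple'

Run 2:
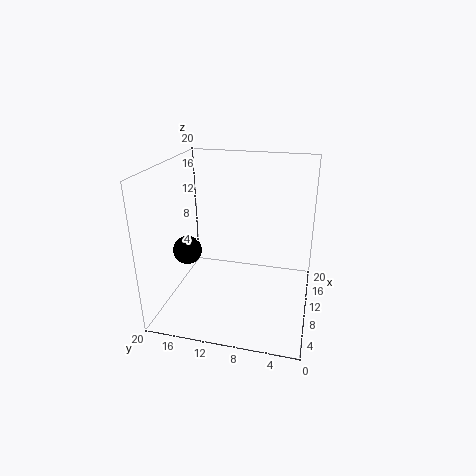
cx = 8.5; cy = 17; cz = 8; color = 'black'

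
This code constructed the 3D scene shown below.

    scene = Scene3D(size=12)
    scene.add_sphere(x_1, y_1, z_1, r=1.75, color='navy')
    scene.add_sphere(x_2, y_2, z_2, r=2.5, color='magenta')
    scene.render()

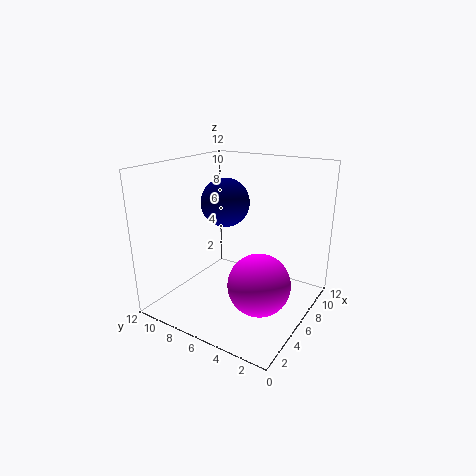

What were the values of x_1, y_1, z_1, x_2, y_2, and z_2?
x_1 = 3.5
y_1 = 5.5
z_1 = 9.75
x_2 = 4.75
y_2 = 3.25
z_2 = 3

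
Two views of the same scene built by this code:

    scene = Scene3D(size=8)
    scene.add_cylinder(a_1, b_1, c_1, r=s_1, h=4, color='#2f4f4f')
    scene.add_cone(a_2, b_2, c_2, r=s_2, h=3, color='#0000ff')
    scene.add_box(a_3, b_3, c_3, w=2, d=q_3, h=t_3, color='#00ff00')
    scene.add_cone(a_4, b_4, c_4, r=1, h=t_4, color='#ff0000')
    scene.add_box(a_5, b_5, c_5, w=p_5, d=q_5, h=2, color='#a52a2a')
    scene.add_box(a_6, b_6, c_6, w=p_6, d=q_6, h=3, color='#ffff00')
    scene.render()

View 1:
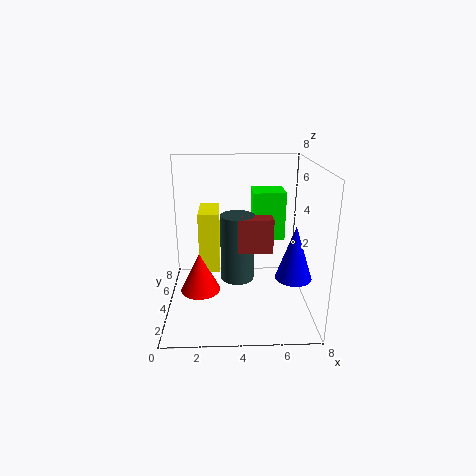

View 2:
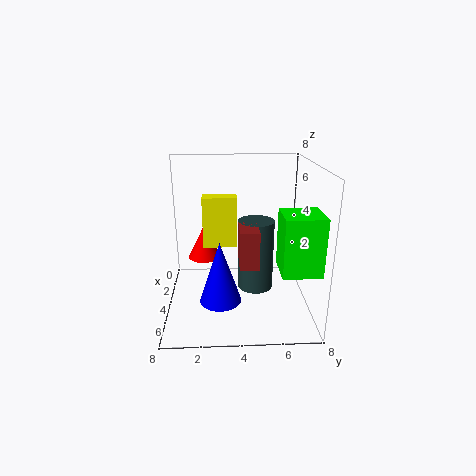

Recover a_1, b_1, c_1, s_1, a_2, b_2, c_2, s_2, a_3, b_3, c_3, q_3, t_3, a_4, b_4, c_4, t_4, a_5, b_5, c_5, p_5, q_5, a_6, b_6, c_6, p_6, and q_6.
a_1 = 4
b_1 = 5
c_1 = 1
s_1 = 1
a_2 = 7
b_2 = 3
c_2 = 2
s_2 = 1
a_3 = 5
b_3 = 6
c_3 = 3
q_3 = 2
t_3 = 3
a_4 = 2
b_4 = 2
c_4 = 2
t_4 = 2
a_5 = 4
b_5 = 4
c_5 = 3
p_5 = 2
q_5 = 1
a_6 = 2
b_6 = 2
c_6 = 3
p_6 = 1
q_6 = 2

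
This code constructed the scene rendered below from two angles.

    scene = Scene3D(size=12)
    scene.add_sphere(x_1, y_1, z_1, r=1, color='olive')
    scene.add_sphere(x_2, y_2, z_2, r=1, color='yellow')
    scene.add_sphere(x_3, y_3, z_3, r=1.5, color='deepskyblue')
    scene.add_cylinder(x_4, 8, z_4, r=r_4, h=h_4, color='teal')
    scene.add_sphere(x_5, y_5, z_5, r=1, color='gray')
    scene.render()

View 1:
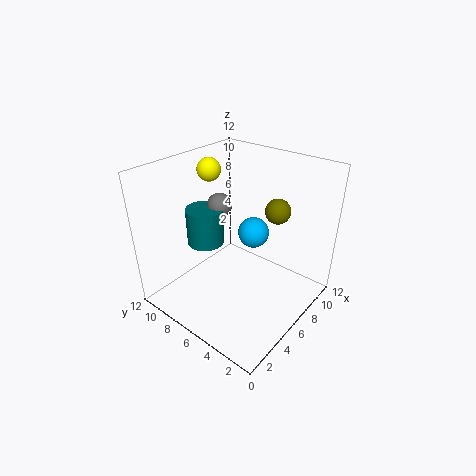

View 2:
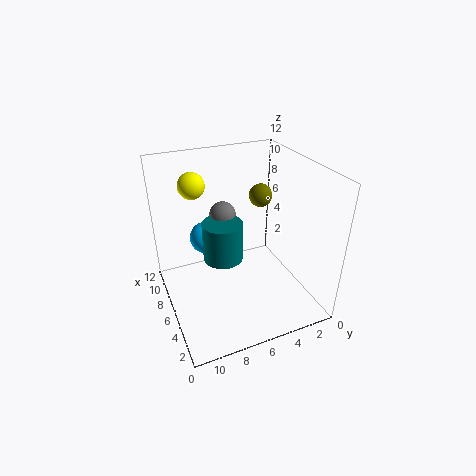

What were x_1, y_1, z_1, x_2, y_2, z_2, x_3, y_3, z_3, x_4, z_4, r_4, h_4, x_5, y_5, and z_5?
x_1 = 7.5, y_1 = 3.25, z_1 = 8.75, x_2 = 6.5, y_2 = 9.5, z_2 = 11, x_3 = 10.25, y_3 = 7.5, z_3 = 4, x_4 = 4.25, z_4 = 5.75, r_4 = 1.5, h_4 = 3, x_5 = 5.5, y_5 = 7.5, z_5 = 8.75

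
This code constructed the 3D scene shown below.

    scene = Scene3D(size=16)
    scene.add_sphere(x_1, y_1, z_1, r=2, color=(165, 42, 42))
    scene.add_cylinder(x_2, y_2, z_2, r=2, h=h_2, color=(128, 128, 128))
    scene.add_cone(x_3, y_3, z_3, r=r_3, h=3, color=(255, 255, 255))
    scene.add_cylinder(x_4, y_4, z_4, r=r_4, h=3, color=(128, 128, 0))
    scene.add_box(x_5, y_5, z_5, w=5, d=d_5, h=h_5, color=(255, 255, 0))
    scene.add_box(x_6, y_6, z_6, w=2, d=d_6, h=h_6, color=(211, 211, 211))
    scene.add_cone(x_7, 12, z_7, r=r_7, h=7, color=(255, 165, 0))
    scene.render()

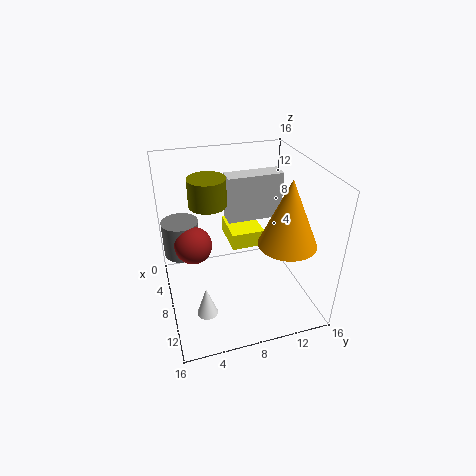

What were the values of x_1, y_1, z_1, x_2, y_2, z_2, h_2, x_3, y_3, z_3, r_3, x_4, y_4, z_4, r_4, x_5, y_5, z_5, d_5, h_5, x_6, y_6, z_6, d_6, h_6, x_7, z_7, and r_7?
x_1 = 8
y_1 = 3
z_1 = 8
x_2 = 6
y_2 = 2
z_2 = 6
h_2 = 4
x_3 = 14
y_3 = 3
z_3 = 4
r_3 = 1
x_4 = 7
y_4 = 5
z_4 = 12
r_4 = 2
x_5 = 1
y_5 = 8
z_5 = 5
d_5 = 4
h_5 = 2
x_6 = 6
y_6 = 7
z_6 = 10
d_6 = 6
h_6 = 5
x_7 = 12
z_7 = 9
r_7 = 3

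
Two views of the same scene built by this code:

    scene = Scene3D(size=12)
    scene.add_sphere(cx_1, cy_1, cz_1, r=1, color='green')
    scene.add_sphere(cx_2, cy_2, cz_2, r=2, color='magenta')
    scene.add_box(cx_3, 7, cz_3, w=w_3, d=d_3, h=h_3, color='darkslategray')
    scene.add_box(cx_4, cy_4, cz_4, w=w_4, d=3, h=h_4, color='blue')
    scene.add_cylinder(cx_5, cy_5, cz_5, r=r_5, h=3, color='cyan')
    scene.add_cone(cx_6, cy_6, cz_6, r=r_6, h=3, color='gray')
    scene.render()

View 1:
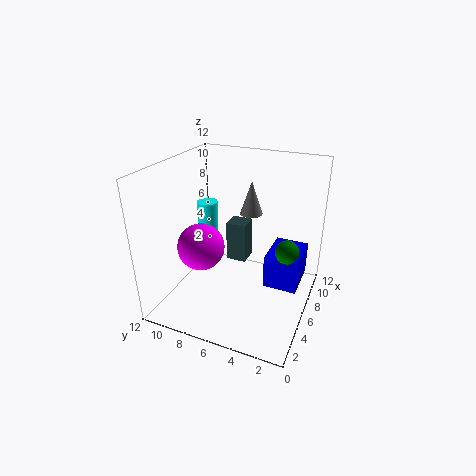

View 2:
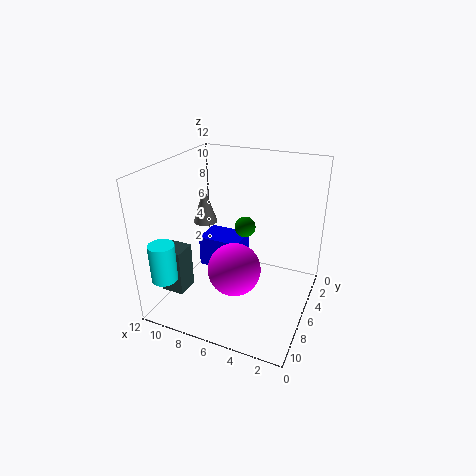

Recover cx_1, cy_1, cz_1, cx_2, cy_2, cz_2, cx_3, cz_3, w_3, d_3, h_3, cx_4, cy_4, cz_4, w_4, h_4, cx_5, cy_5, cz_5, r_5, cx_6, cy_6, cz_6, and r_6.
cx_1 = 7; cy_1 = 2; cz_1 = 5; cx_2 = 5; cy_2 = 9; cz_2 = 5; cx_3 = 10; cz_3 = 1; w_3 = 2; d_3 = 2; h_3 = 4; cx_4 = 7; cy_4 = 1; cz_4 = 1; w_4 = 4; h_4 = 3; cx_5 = 10; cy_5 = 11; cz_5 = 4; r_5 = 1; cx_6 = 9; cy_6 = 6; cz_6 = 7; r_6 = 1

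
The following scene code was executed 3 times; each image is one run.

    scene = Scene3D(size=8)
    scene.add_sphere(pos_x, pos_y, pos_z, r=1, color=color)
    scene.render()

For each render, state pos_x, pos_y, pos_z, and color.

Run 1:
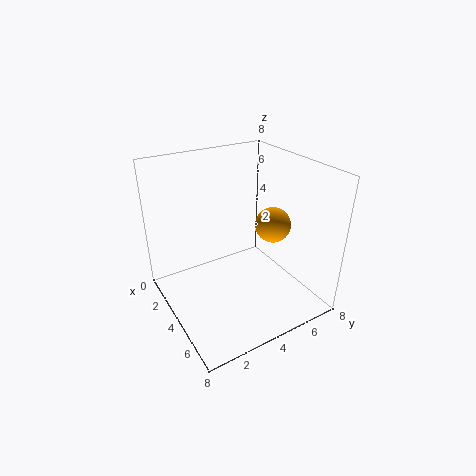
pos_x = 4.5
pos_y = 6
pos_z = 4.5
color = 'orange'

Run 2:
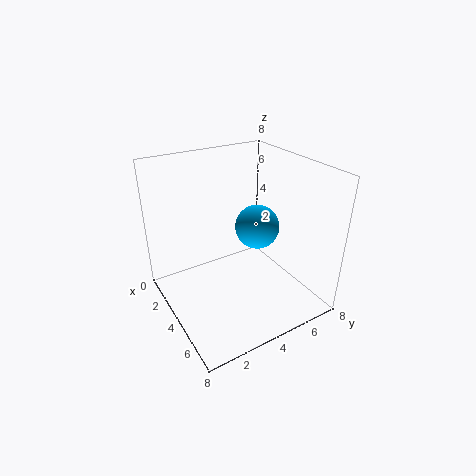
pos_x = 6.5
pos_y = 3.5
pos_z = 6
color = 'deepskyblue'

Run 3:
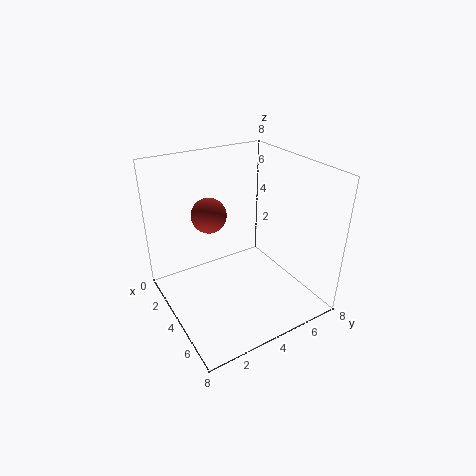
pos_x = 2.5
pos_y = 3
pos_z = 5
color = 'brown'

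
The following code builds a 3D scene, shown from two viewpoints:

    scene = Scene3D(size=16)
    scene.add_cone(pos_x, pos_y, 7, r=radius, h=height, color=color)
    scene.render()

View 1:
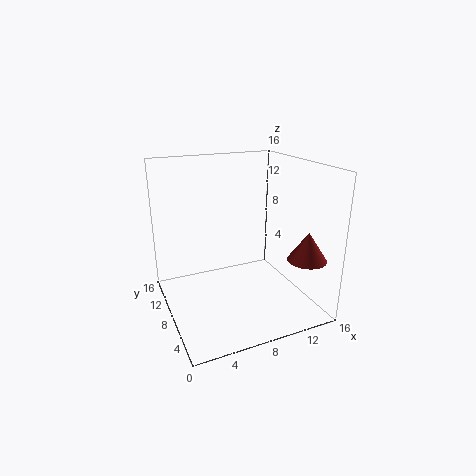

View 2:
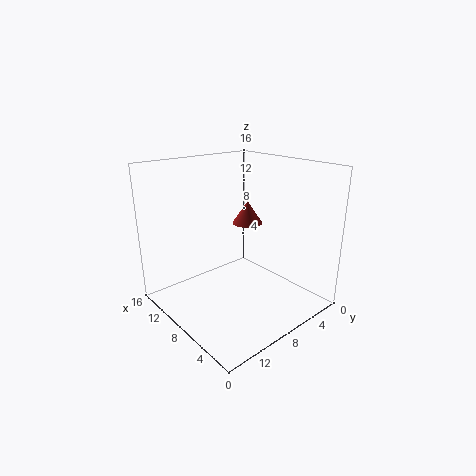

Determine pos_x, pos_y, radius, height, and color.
pos_x = 13
pos_y = 2
radius = 2
height = 3
color = 'brown'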